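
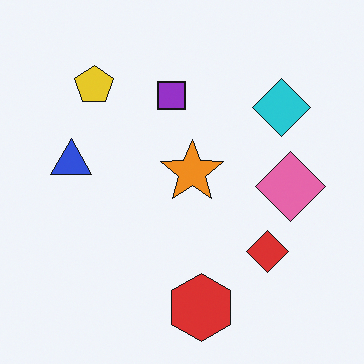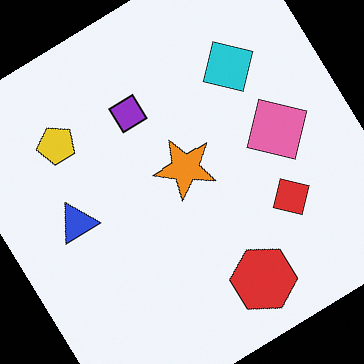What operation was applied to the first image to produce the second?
The image was rotated counter-clockwise by a large amount — several tens of degrees.

Every shape is tilted by the same angle and the image corners show triangular fill wedges — a whole-image rotation by a non-right angle.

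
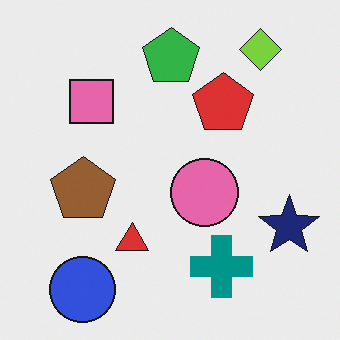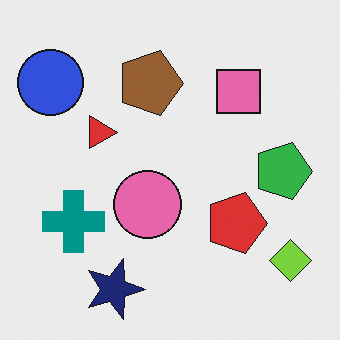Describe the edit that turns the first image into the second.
The image was rotated 90° clockwise.

The lime diamond sits in the top-right of the first image and the bottom-right of the second — consistent with a whole-image 90° clockwise rotation.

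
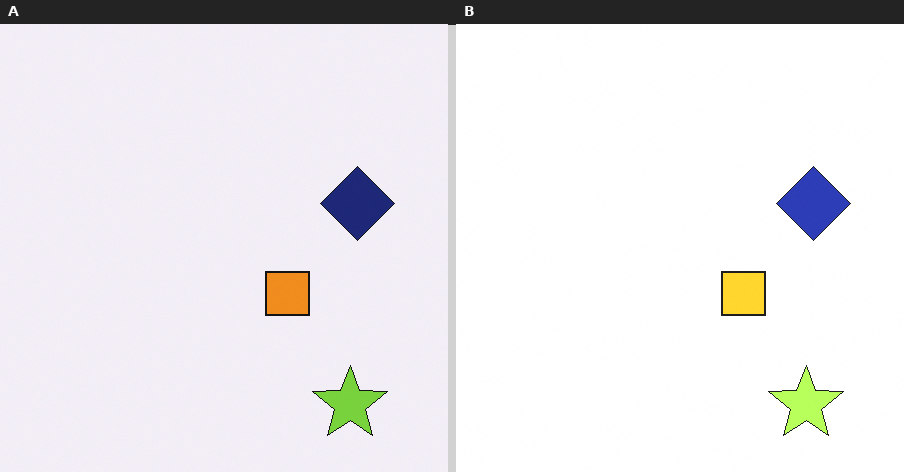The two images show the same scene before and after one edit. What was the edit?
Noticeably brightened.

Every pixel — background and shapes alike — is uniformly brightened.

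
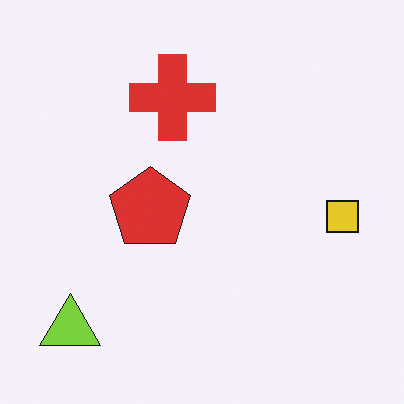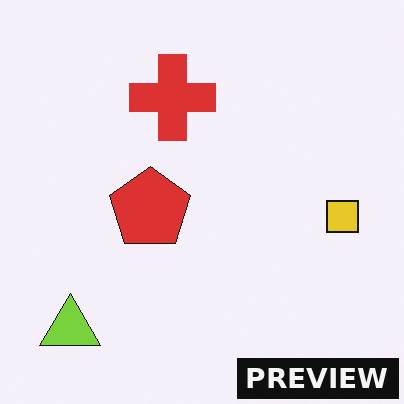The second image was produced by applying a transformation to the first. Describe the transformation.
The transformation is: watermarked with the text "PREVIEW" in the lower-right corner.

A dark label reading "PREVIEW" appears in the lower-right corner.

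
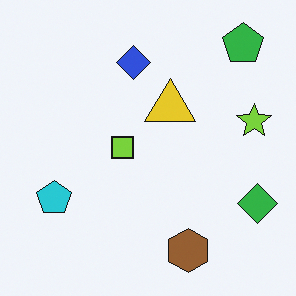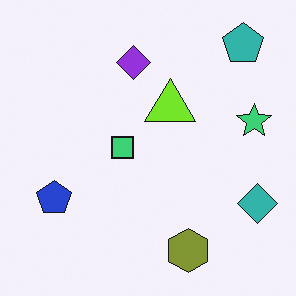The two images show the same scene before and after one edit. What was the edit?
This is the original image hue-shifted slightly.

Every shape's color has rotated by the same amount around the hue wheel — a uniform hue shift.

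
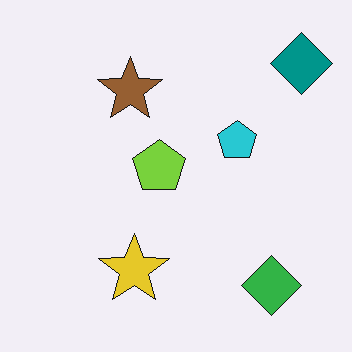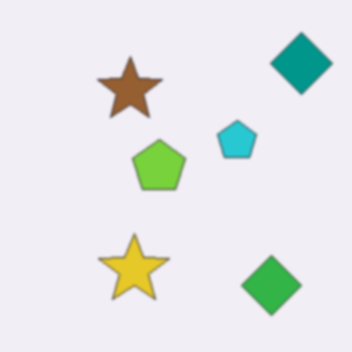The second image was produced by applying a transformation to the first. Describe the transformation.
The image was given a subtle gaussian blur.

Shape edges and outlines are uniformly softened across the whole image.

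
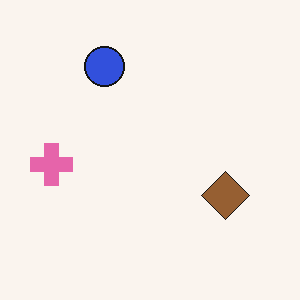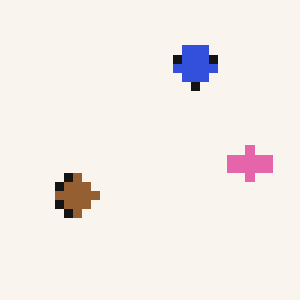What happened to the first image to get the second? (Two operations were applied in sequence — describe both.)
Coarsely pixelated, then flipped horizontally (left ↔ right).

Shapes are reduced to large square blocks; fine edges and outlines are lost — a downscale-then-upscale (mosaic) effect. The pink cross is in the left of the first image and the right of the second — shapes on opposite sides of the vertical midline have swapped in a mirror flip.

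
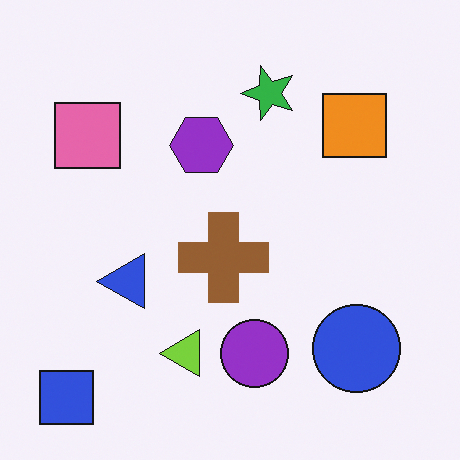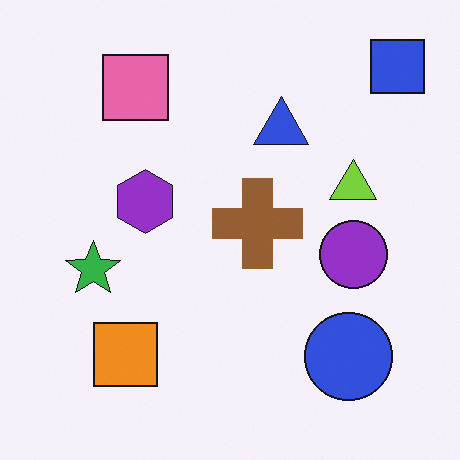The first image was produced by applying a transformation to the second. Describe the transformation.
It was transposed (reflected across the top-left ↔ bottom-right diagonal).

Shapes have swapped their row and column positions — what was in the top-right is now in the bottom-left — a diagonal reflection.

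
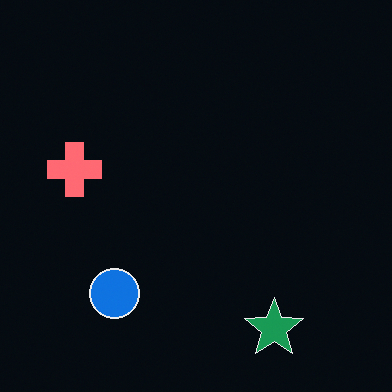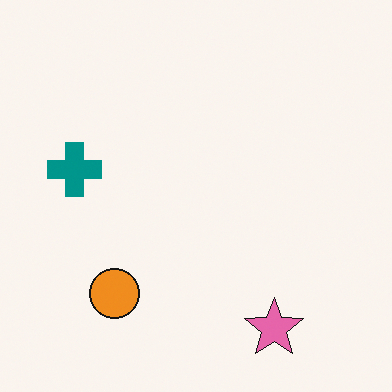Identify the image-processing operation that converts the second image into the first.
The first image is the second color-inverted (negative).

The light background has become dark and every shape's color is its complement — a photographic negative.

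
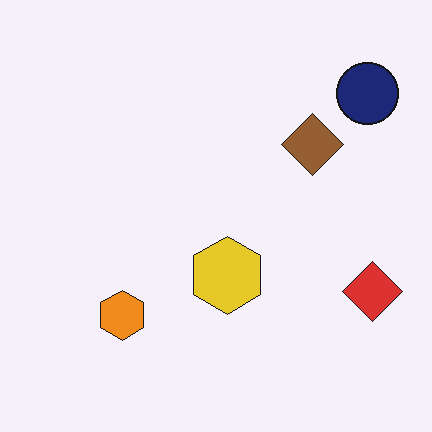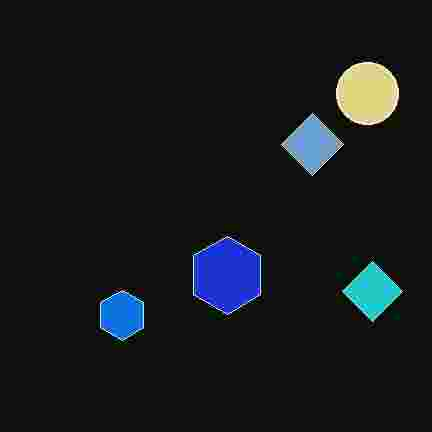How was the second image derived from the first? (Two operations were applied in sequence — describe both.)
The transformation is: color-inverted (negative), then heavily JPEG-compressed with obvious blocking artifacts.

The light background has become dark and every shape's color is its complement — a photographic negative. Blocky 8×8 compression artifacts appear around shape edges and the flat background shows ringing — characteristic JPEG degradation.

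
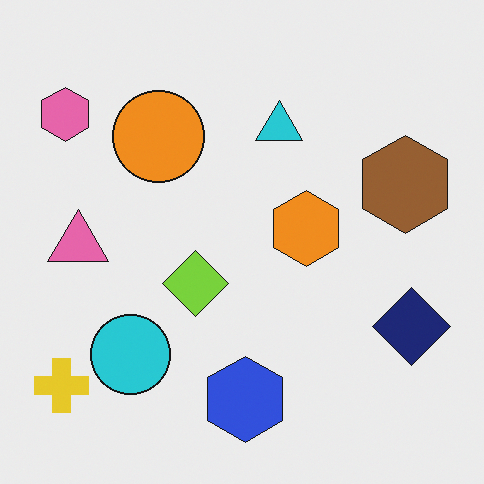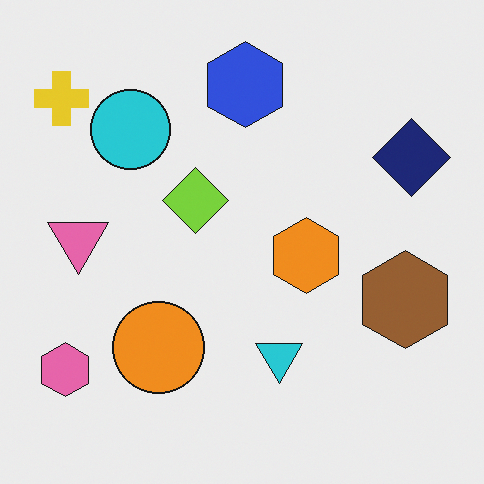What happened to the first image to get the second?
Flipped vertically (top ↔ bottom).

The blue hexagon is in the bottom of the first image and the top of the second — shapes on opposite sides of the horizontal midline have swapped in a mirror flip.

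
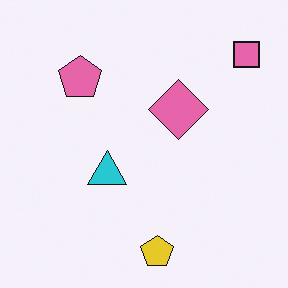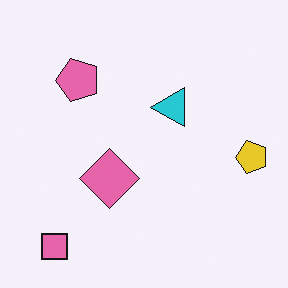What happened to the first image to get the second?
The second image is the first transposed (reflected across the top-left ↔ bottom-right diagonal).

Shapes have swapped their row and column positions — what was in the top-right is now in the bottom-left — a diagonal reflection.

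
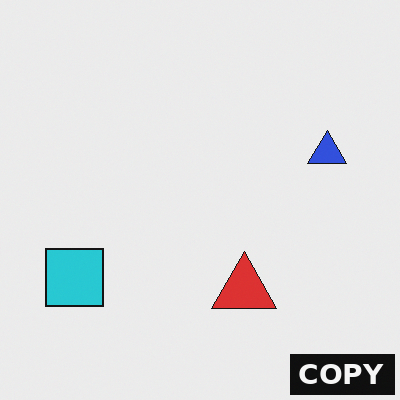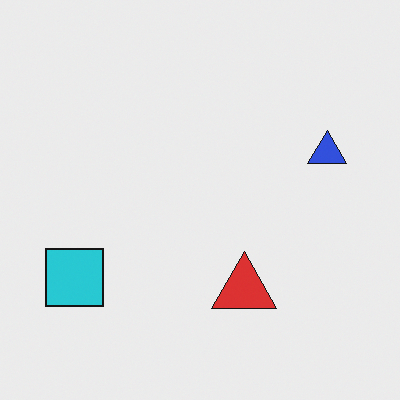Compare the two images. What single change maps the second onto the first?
The transformation is: watermarked with the text "COPY" in the lower-right corner.

A dark label reading "COPY" appears in the lower-right corner.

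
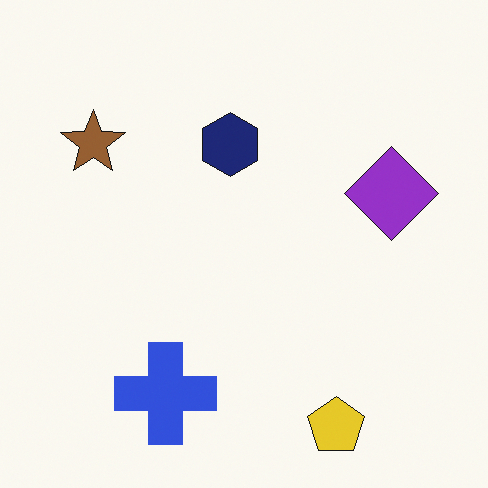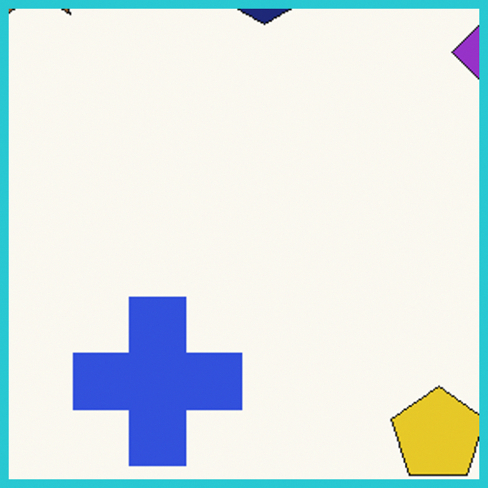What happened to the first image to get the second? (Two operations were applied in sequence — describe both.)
It was cropped to a noticeably smaller region and rescaled, then framed with a cyan border.

The visible shapes are larger and the field of view is narrower; shapes near the original edges may be partly or wholly outside the frame — a crop-and-rescale. A solid cyan frame runs around the edge of the second image, with the content slightly shrunk inside it.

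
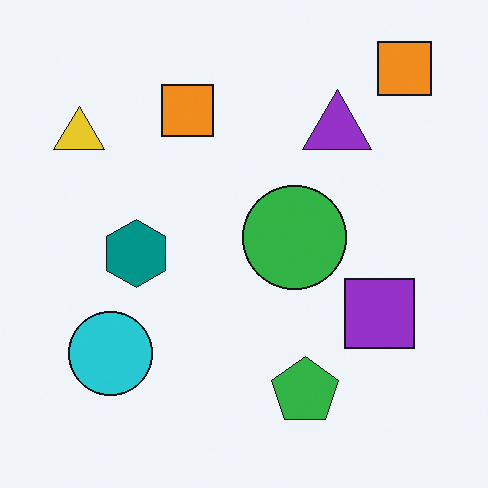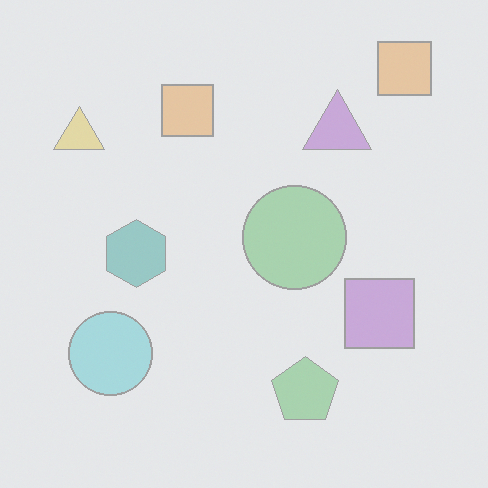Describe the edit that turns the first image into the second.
The transformation is: washed out (contrast reduced).

Tones are pushed toward mid-grey across the whole image — a global contrast change.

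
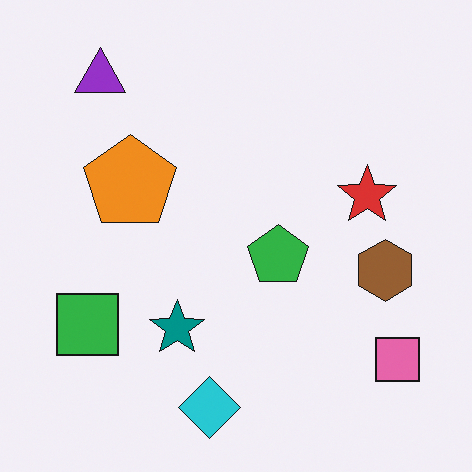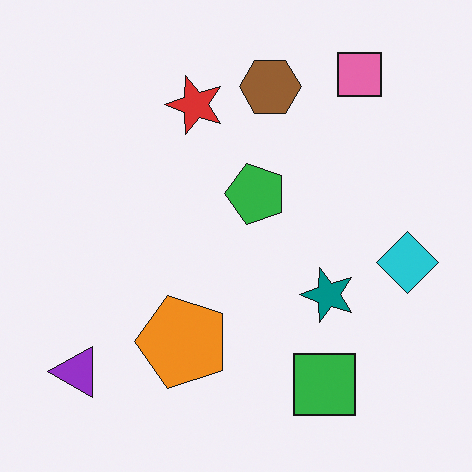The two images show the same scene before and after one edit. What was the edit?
The transformation is: rotated 90° counter-clockwise.

The purple triangle sits in the top-left of the first image and the bottom-left of the second — consistent with a whole-image 90° counter-clockwise rotation.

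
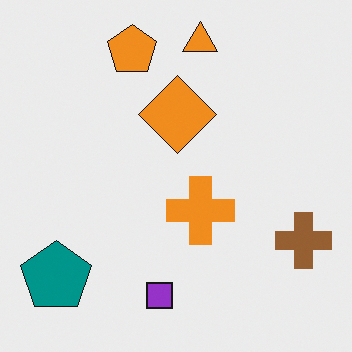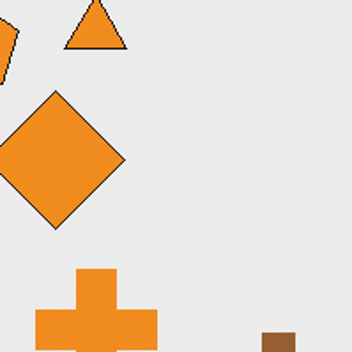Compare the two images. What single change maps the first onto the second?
The transformation is: cropped to a noticeably smaller region and rescaled.

The visible shapes are larger and the field of view is narrower; shapes near the original edges may be partly or wholly outside the frame — a crop-and-rescale.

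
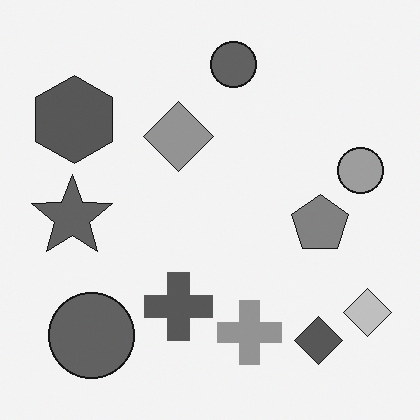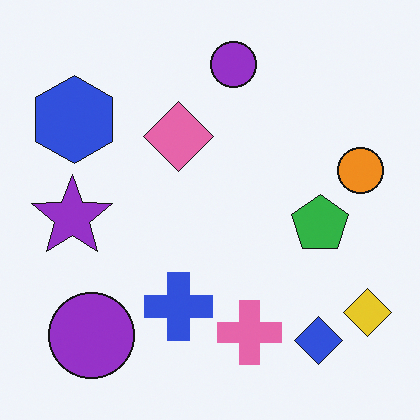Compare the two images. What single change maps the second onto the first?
The image was converted to grayscale.

All color is removed — every shape is now a shade of grey.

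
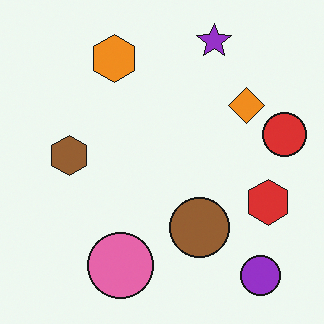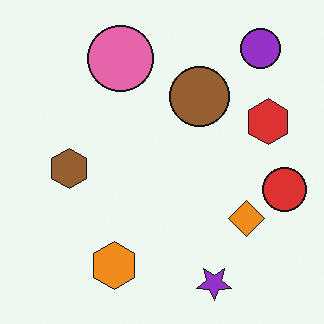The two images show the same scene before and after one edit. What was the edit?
This is the original image flipped vertically (top ↔ bottom).

The purple star is in the top of the first image and the bottom of the second — shapes on opposite sides of the horizontal midline have swapped in a mirror flip.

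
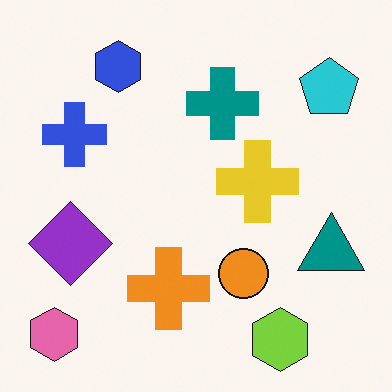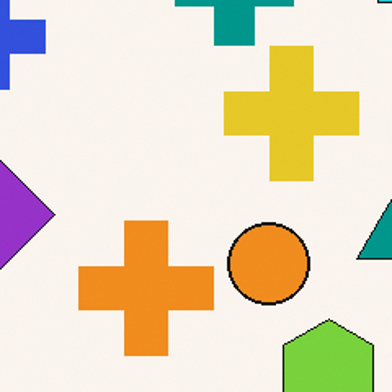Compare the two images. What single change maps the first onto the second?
It was cropped to a noticeably smaller region and rescaled.

The visible shapes are larger and the field of view is narrower; shapes near the original edges may be partly or wholly outside the frame — a crop-and-rescale.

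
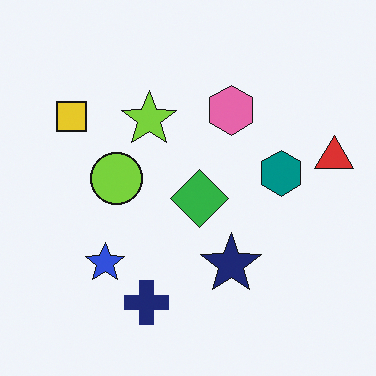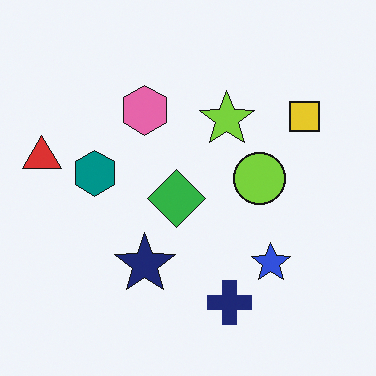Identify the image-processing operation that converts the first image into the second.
Flipped horizontally (left ↔ right).

The red triangle is in the right of the first image and the left of the second — shapes on opposite sides of the vertical midline have swapped in a mirror flip.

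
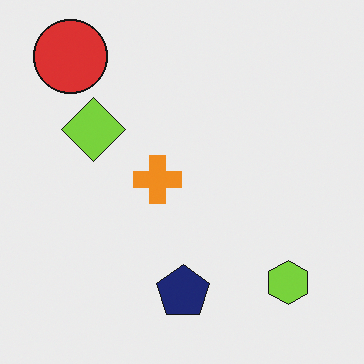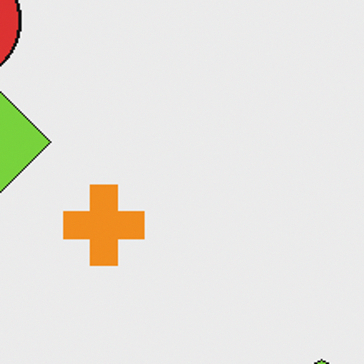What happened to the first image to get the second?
The transformation is: cropped tightly and scaled back up.

The visible shapes are larger and the field of view is narrower; shapes near the original edges may be partly or wholly outside the frame — a crop-and-rescale.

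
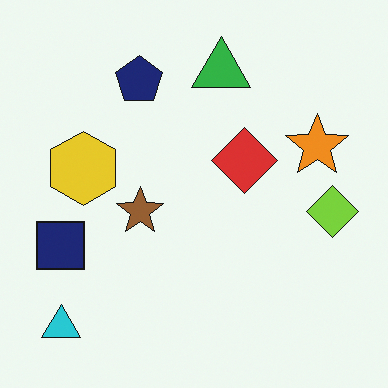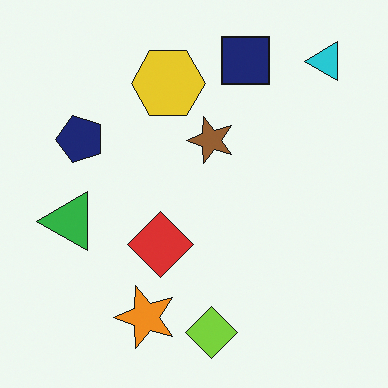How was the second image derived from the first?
It was transposed (reflected across the top-left ↔ bottom-right diagonal).

Shapes have swapped their row and column positions — what was in the top-right is now in the bottom-left — a diagonal reflection.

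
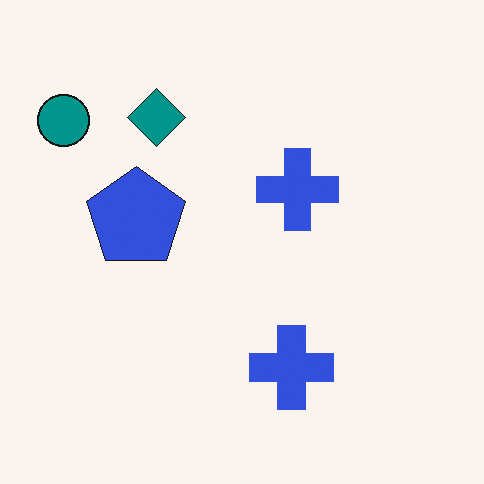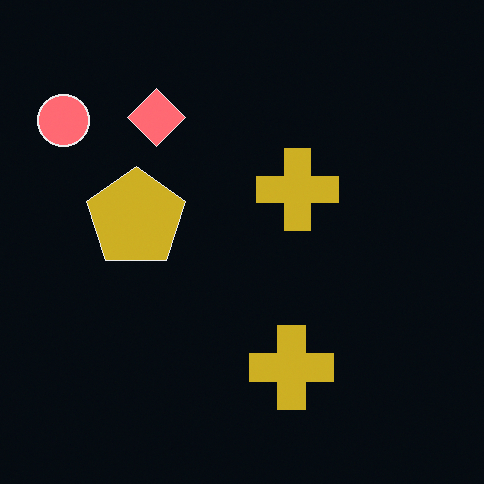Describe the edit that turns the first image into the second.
The transformation is: color-inverted (negative).

The light background has become dark and every shape's color is its complement — a photographic negative.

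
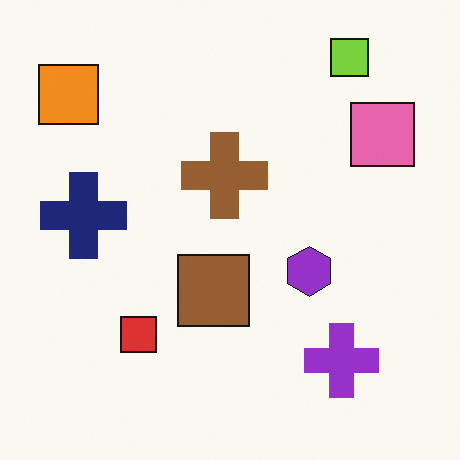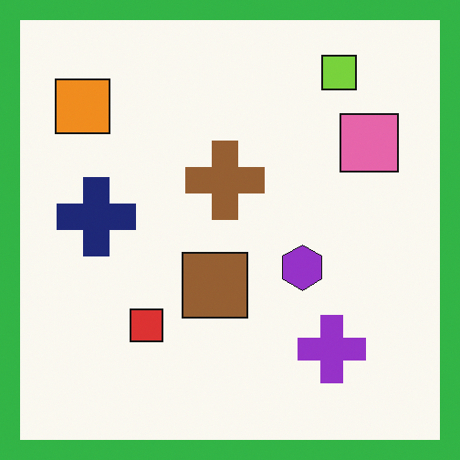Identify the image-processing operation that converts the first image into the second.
It was framed with a green border.

A solid green frame runs around the edge of the second image, with the content slightly shrunk inside it.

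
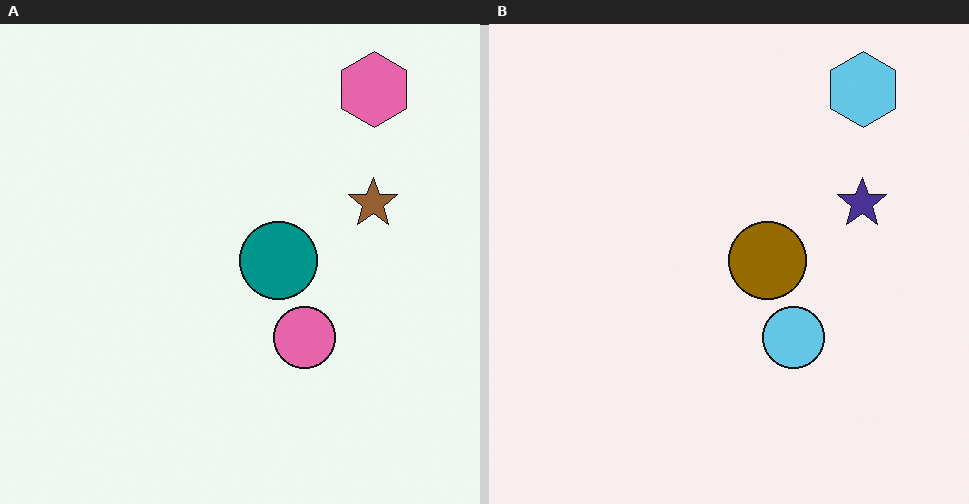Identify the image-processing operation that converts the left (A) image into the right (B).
The transformation is: hue-shifted through roughly half the color wheel.

Every shape's color has rotated by the same amount around the hue wheel — a uniform hue shift.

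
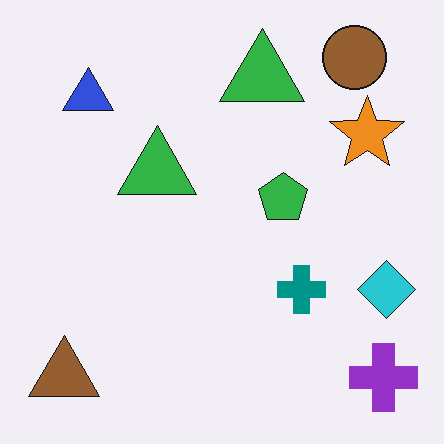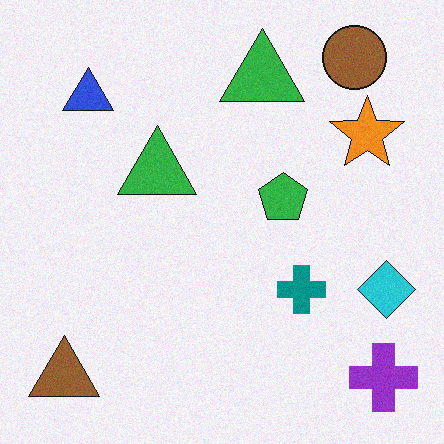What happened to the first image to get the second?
The image was degraded with subtle gaussian noise.

Random speckle covers the whole image, including the flat background.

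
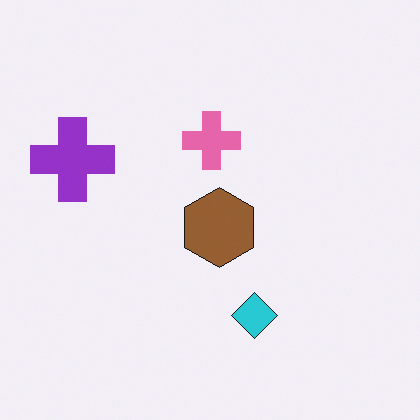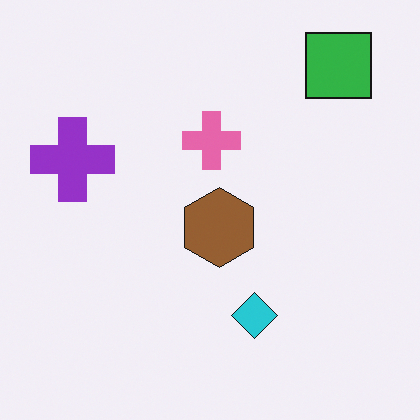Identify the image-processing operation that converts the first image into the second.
The second image is the first overlaid with an additional green square.

A green square appears in the second image that is absent from the first.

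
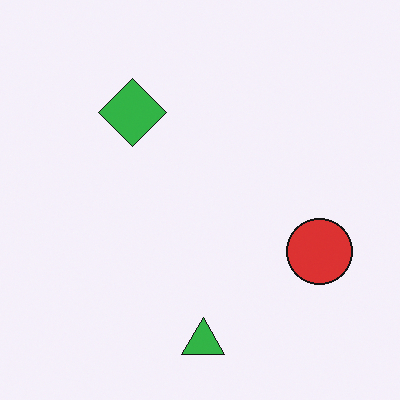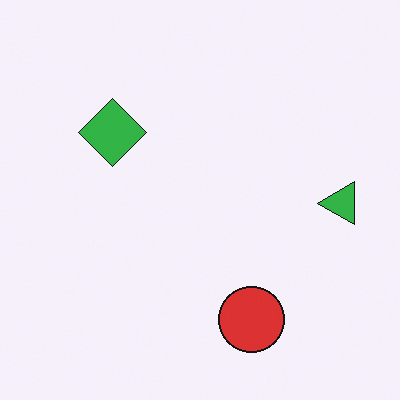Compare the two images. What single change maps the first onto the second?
Transposed (reflected across the top-left ↔ bottom-right diagonal).

Shapes have swapped their row and column positions — what was in the top-right is now in the bottom-left — a diagonal reflection.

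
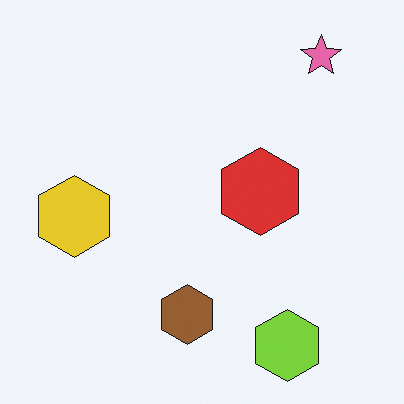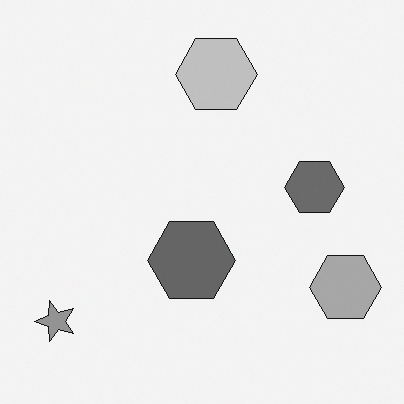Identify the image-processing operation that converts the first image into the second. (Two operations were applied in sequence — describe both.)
The second image is the first converted to grayscale, then transposed (reflected across the top-left ↔ bottom-right diagonal).

All color is removed — every shape is now a shade of grey. Shapes have swapped their row and column positions — what was in the top-right is now in the bottom-left — a diagonal reflection.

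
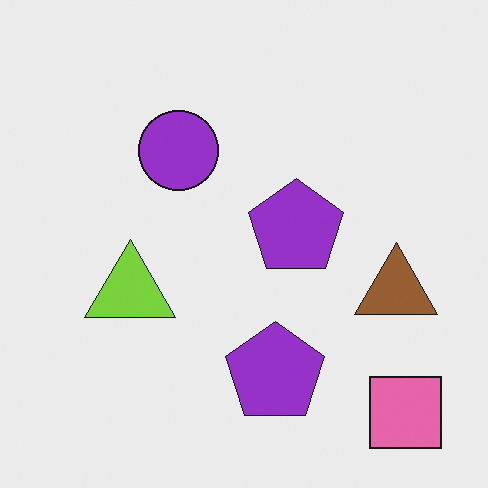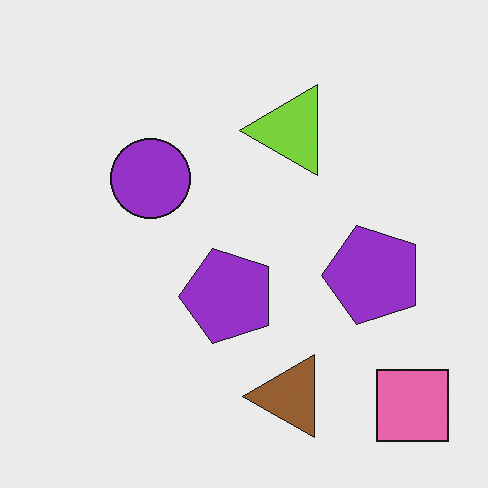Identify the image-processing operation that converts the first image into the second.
The image was transposed (reflected across the top-left ↔ bottom-right diagonal).

Shapes have swapped their row and column positions — what was in the top-right is now in the bottom-left — a diagonal reflection.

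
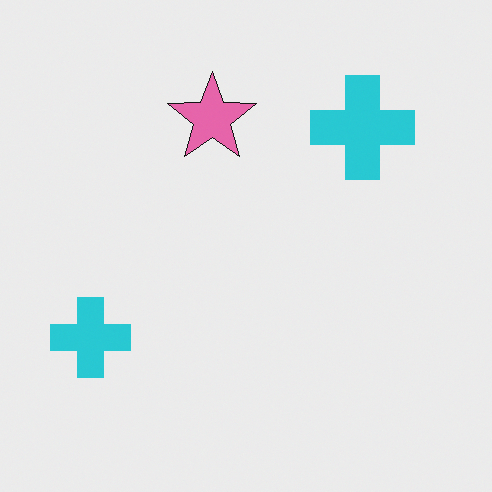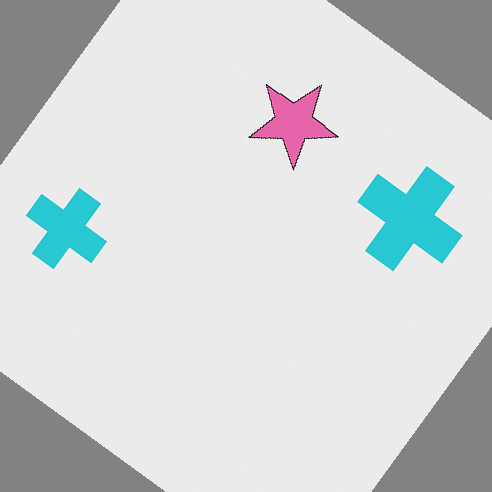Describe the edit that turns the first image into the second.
This is the original image rotated clockwise by a large amount — several tens of degrees.

Every shape is tilted by the same angle and the image corners show triangular fill wedges — a whole-image rotation by a non-right angle.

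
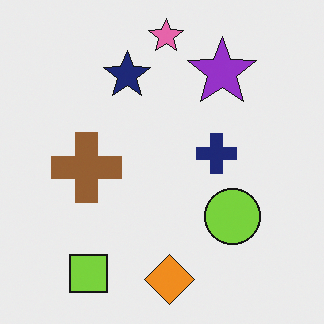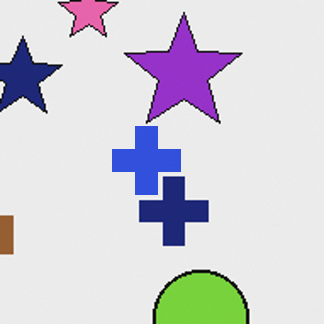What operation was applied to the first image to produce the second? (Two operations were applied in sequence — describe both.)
It was cropped to a noticeably smaller region and rescaled, then overlaid with an additional blue cross.

The visible shapes are larger and the field of view is narrower; shapes near the original edges may be partly or wholly outside the frame — a crop-and-rescale. A blue cross appears in the second image that is absent from the first.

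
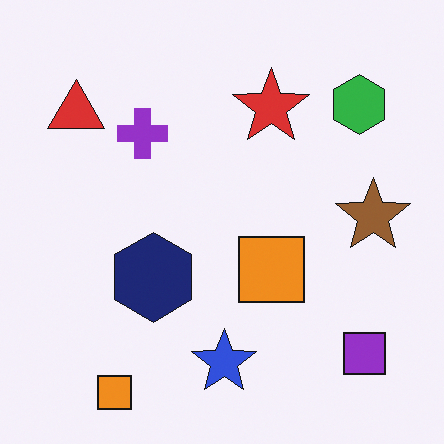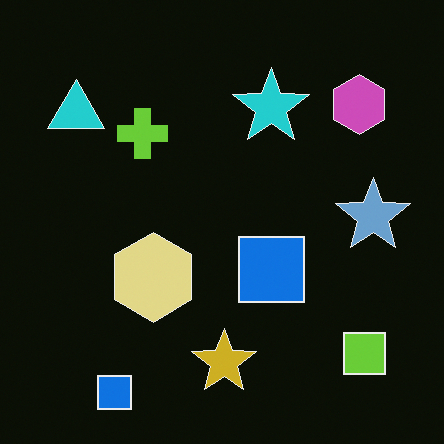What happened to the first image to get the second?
This is the original image color-inverted (negative).

The light background has become dark and every shape's color is its complement — a photographic negative.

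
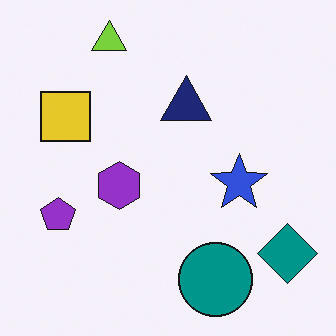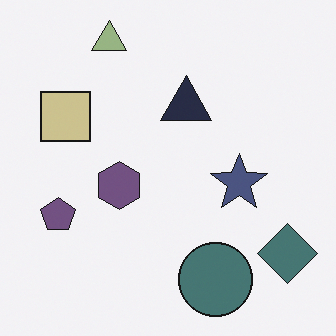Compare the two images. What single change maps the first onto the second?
The transformation is: heavily desaturated.

All colors are more muted and greyish — a global saturation change.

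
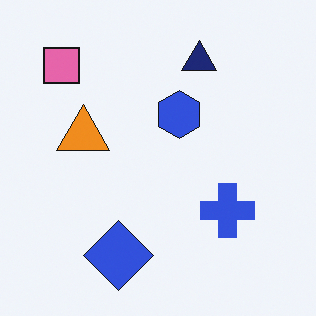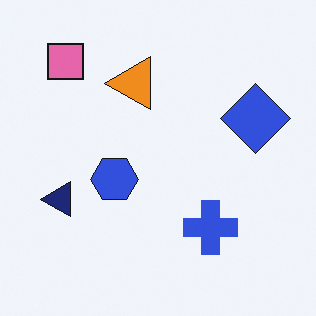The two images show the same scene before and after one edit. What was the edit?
The transformation is: transposed (reflected across the top-left ↔ bottom-right diagonal).

Shapes have swapped their row and column positions — what was in the top-right is now in the bottom-left — a diagonal reflection.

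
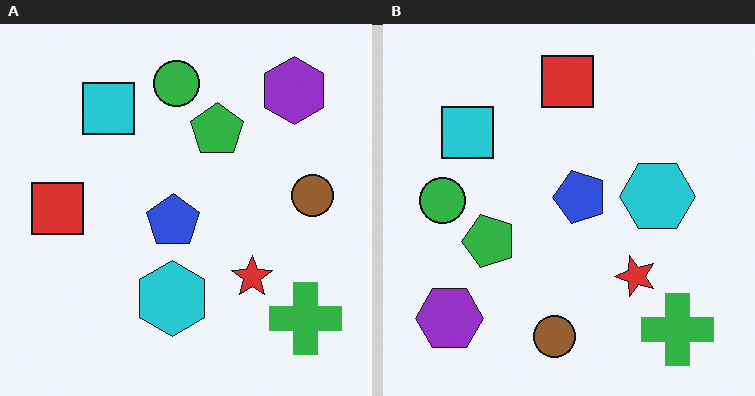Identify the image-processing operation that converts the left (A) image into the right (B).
The transformation is: transposed (reflected across the top-left ↔ bottom-right diagonal).

Shapes have swapped their row and column positions — what was in the top-right is now in the bottom-left — a diagonal reflection.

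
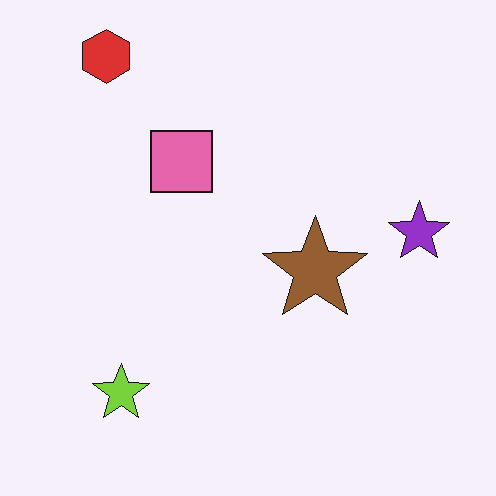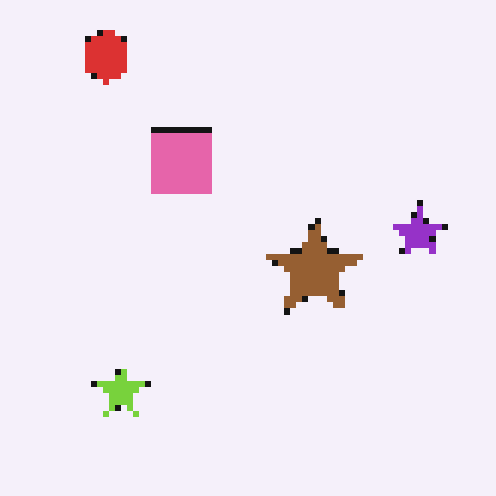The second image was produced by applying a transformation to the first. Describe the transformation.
The image was moderately pixelated.

Shapes are reduced to large square blocks; fine edges and outlines are lost — a downscale-then-upscale (mosaic) effect.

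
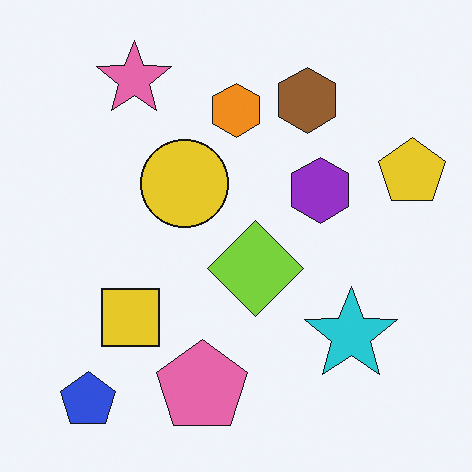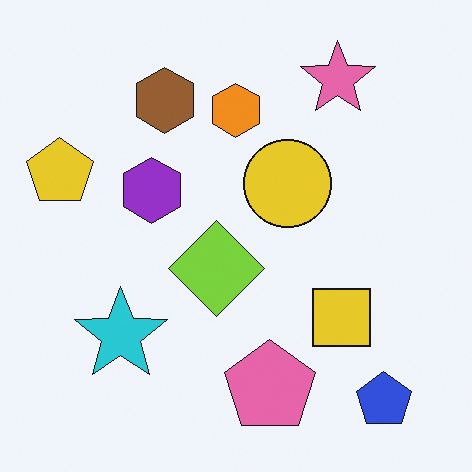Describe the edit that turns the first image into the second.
It was flipped horizontally (left ↔ right).

The yellow pentagon is in the right of the first image and the left of the second — shapes on opposite sides of the vertical midline have swapped in a mirror flip.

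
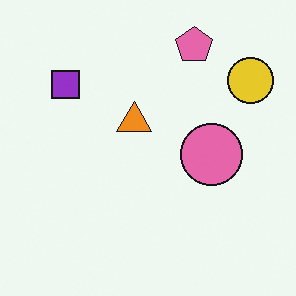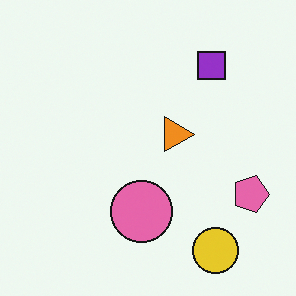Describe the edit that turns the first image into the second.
The image was rotated 90° clockwise.

The yellow circle sits in the top-right of the first image and the bottom-right of the second — consistent with a whole-image 90° clockwise rotation.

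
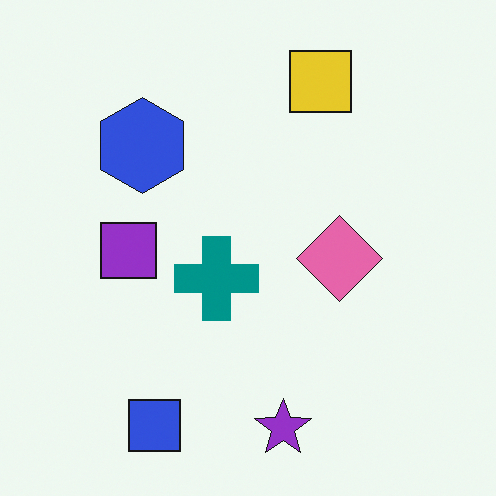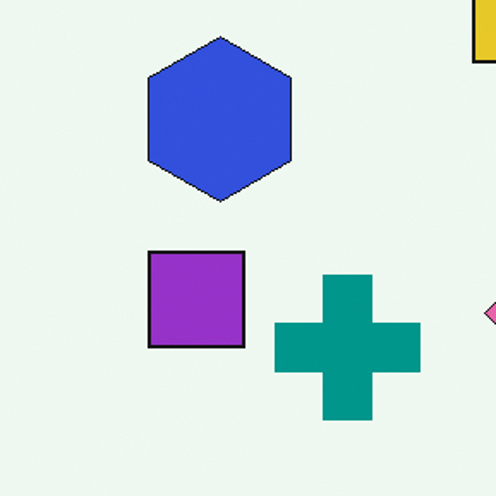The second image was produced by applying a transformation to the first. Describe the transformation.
The transformation is: cropped to a noticeably smaller region and rescaled.

The visible shapes are larger and the field of view is narrower; shapes near the original edges may be partly or wholly outside the frame — a crop-and-rescale.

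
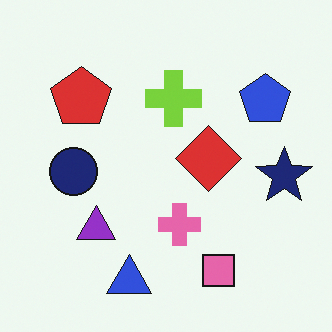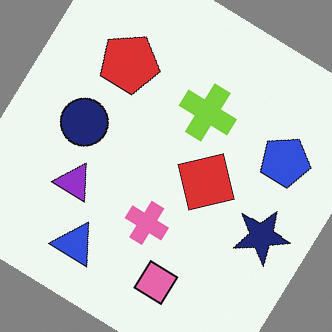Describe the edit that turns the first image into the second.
Rotated clockwise by a large amount — several tens of degrees.

Every shape is tilted by the same angle and the image corners show triangular fill wedges — a whole-image rotation by a non-right angle.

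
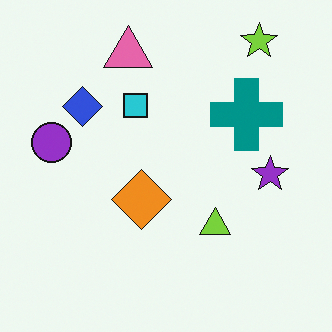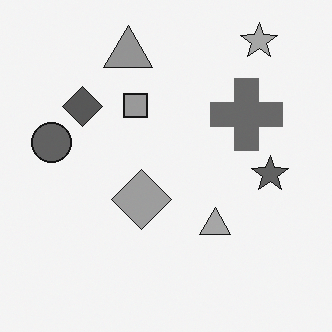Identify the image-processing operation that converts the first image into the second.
It was converted to grayscale.

All color is removed — every shape is now a shade of grey.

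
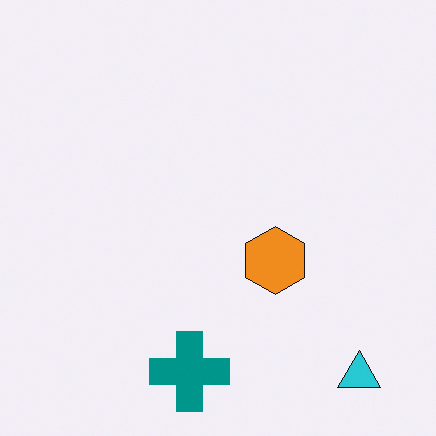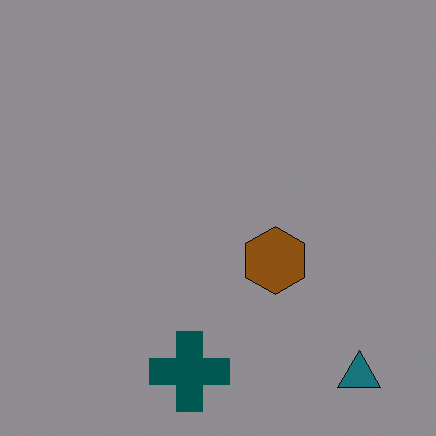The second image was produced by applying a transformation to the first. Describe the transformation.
This is the original image substantially darkened.

Every pixel — background and shapes alike — is uniformly darkened.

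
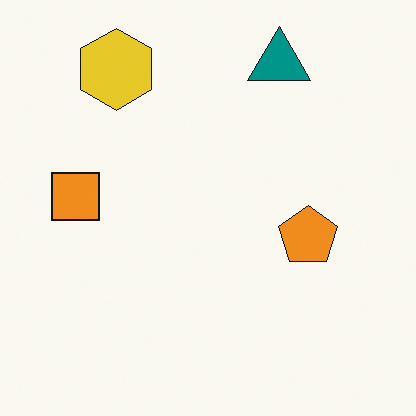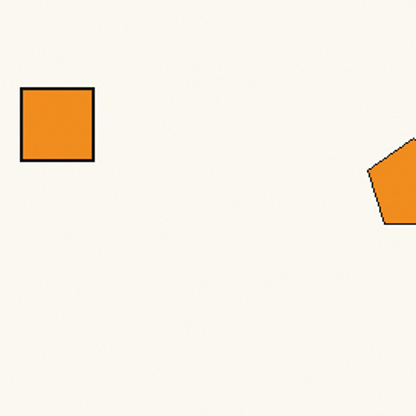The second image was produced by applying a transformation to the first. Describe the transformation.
This is the original image cropped to a modestly smaller region and rescaled.

The visible shapes are larger and the field of view is narrower; shapes near the original edges may be partly or wholly outside the frame — a crop-and-rescale.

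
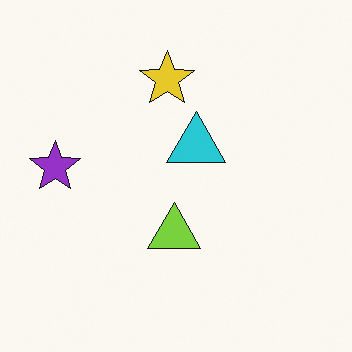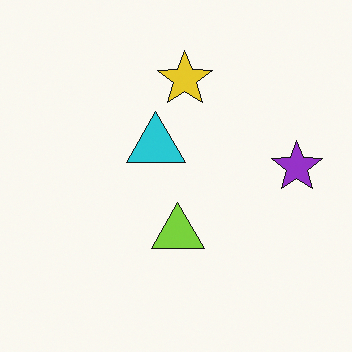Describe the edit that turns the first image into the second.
It was flipped horizontally (left ↔ right).

The purple star is in the left of the first image and the right of the second — shapes on opposite sides of the vertical midline have swapped in a mirror flip.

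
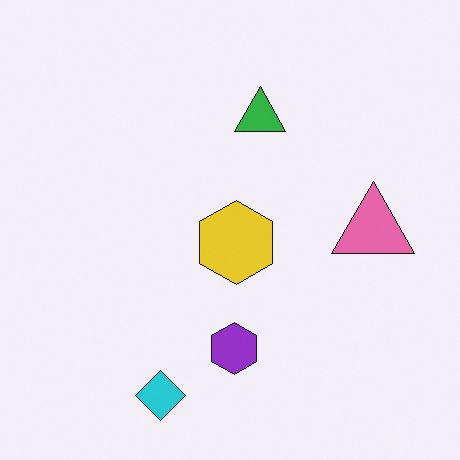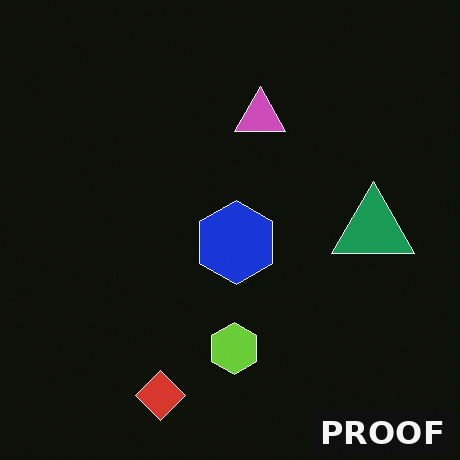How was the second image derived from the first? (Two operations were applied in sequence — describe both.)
It was color-inverted (negative), then watermarked with the text "PROOF" in the lower-right corner.

The light background has become dark and every shape's color is its complement — a photographic negative. A dark label reading "PROOF" appears in the lower-right corner.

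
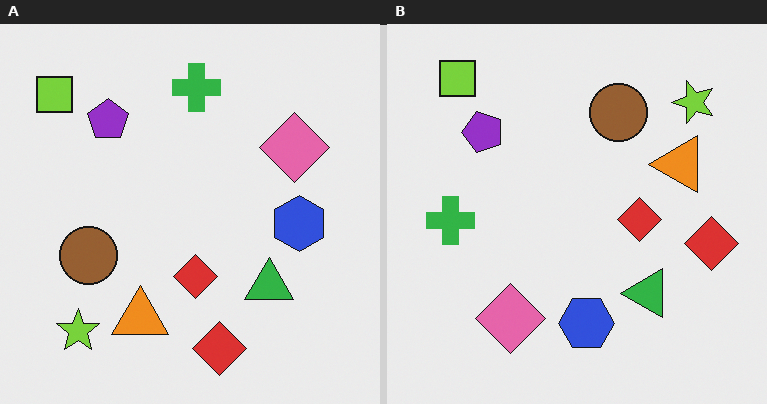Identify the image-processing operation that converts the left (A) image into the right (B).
The transformation is: transposed (reflected across the top-left ↔ bottom-right diagonal).

Shapes have swapped their row and column positions — what was in the top-right is now in the bottom-left — a diagonal reflection.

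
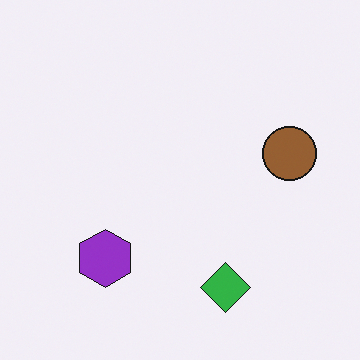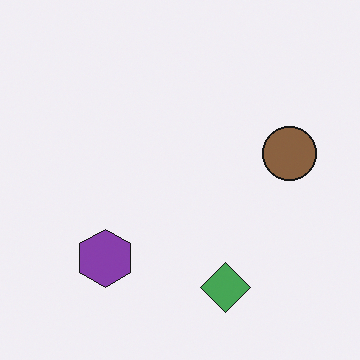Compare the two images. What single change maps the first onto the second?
The second image is the first slightly desaturated.

All colors are more muted and greyish — a global saturation change.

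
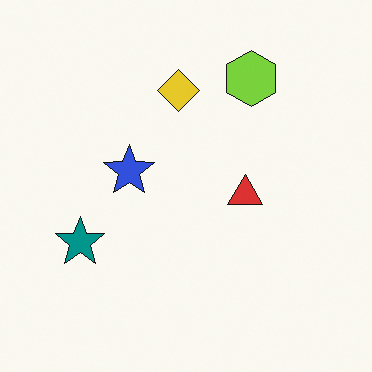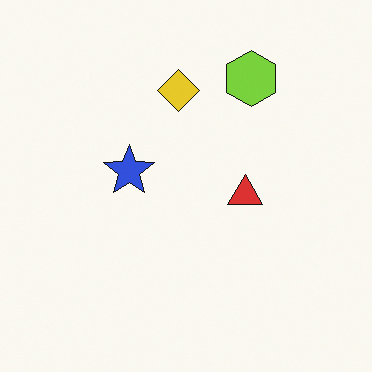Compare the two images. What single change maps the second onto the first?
It was overlaid with an additional teal star.

A teal star appears in the first image that is absent from the second.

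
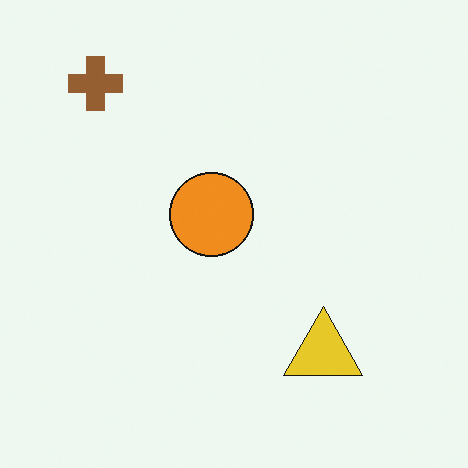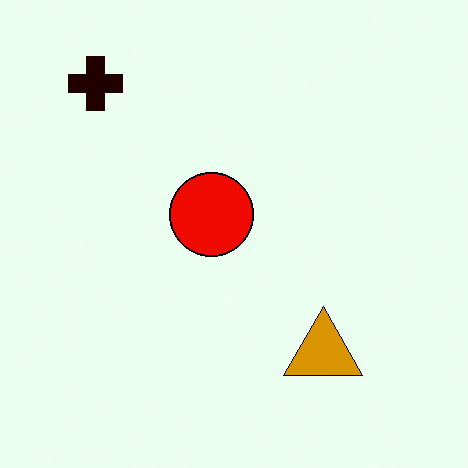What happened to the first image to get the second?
The second image is the first given much higher contrast.

Tones are pushed away from mid-grey across the whole image — a global contrast change.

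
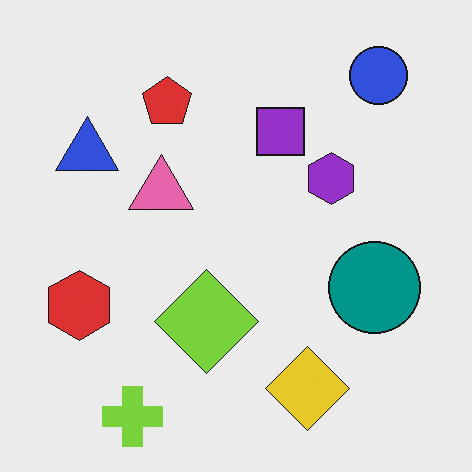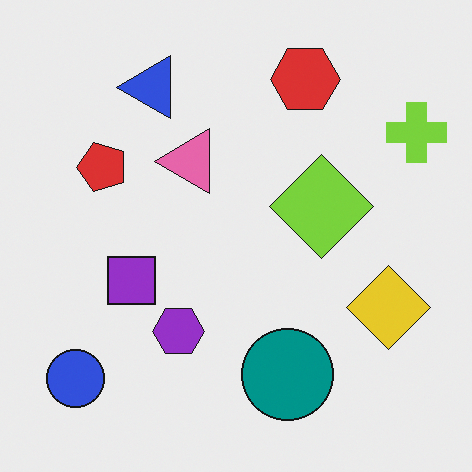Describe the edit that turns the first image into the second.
The image was transposed (reflected across the top-left ↔ bottom-right diagonal).

Shapes have swapped their row and column positions — what was in the top-right is now in the bottom-left — a diagonal reflection.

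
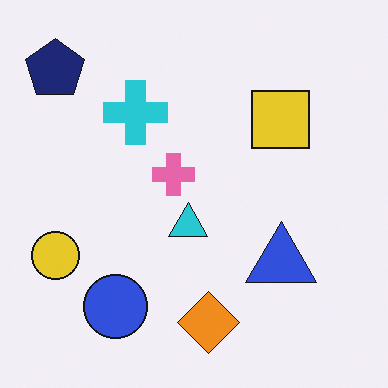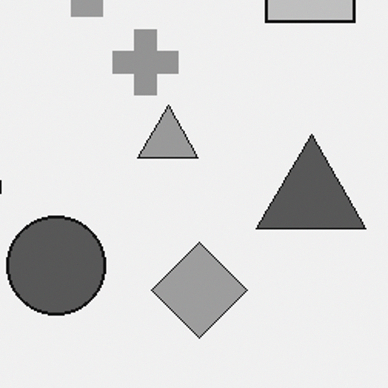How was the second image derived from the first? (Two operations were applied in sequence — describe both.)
The second image is the first converted to grayscale, then cropped slightly and scaled back up.

All color is removed — every shape is now a shade of grey. The visible shapes are larger and the field of view is narrower; shapes near the original edges may be partly or wholly outside the frame — a crop-and-rescale.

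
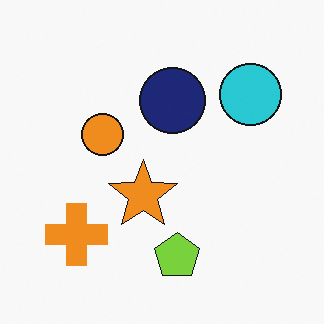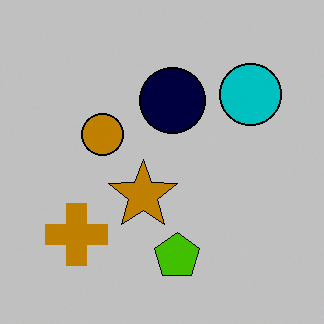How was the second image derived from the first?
Heavily posterized to just a handful of flat colors.

Each flat color has snapped to a coarser quantized level — most visibly, the near-white background has dropped to a flat grey.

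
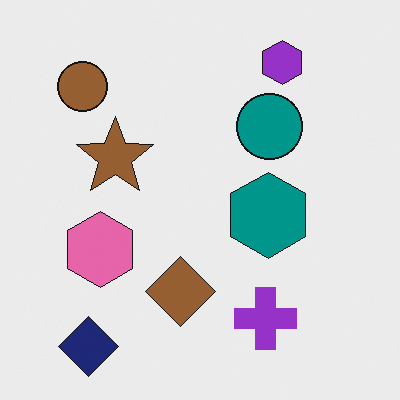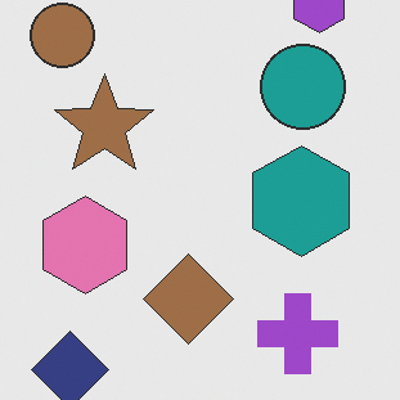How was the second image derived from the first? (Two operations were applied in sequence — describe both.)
Given slightly reduced contrast, then cropped to a modestly smaller region and rescaled.

Tones are pushed toward mid-grey across the whole image — a global contrast change. The visible shapes are larger and the field of view is narrower; shapes near the original edges may be partly or wholly outside the frame — a crop-and-rescale.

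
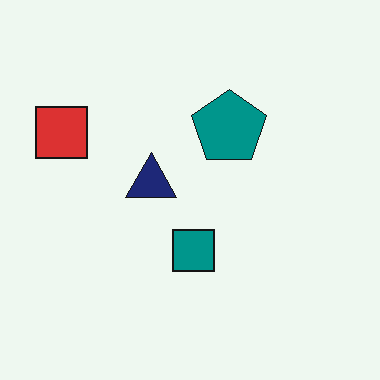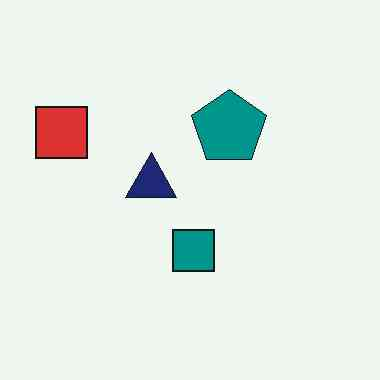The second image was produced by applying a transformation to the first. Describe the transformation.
The image was JPEG-compressed with visible artifacts.

Blocky 8×8 compression artifacts appear around shape edges and the flat background shows ringing — characteristic JPEG degradation.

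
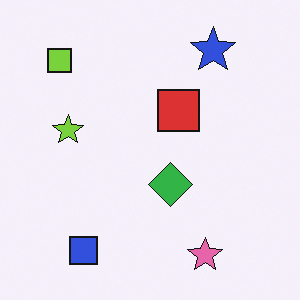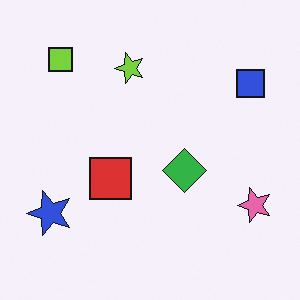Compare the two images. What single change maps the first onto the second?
The transformation is: transposed (reflected across the top-left ↔ bottom-right diagonal).

Shapes have swapped their row and column positions — what was in the top-right is now in the bottom-left — a diagonal reflection.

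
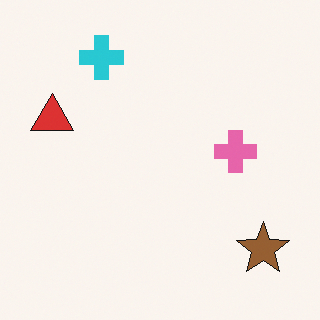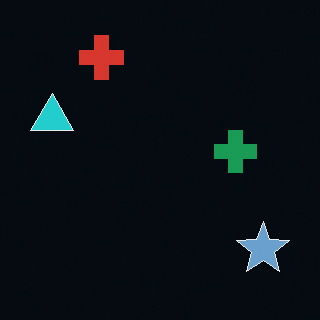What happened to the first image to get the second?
The second image is the first color-inverted (negative).

The light background has become dark and every shape's color is its complement — a photographic negative.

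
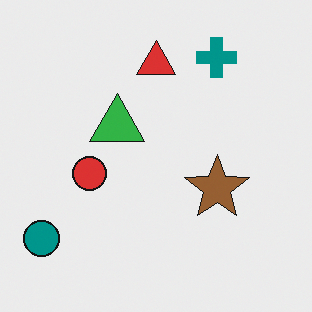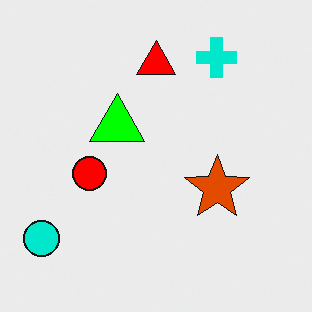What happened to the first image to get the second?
The image was made much more vivid (saturation change).

All colors are more vivid — a global saturation change.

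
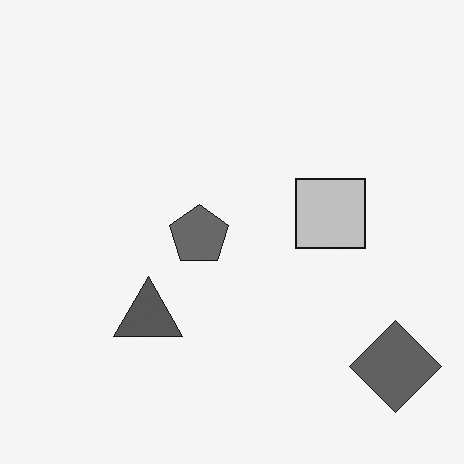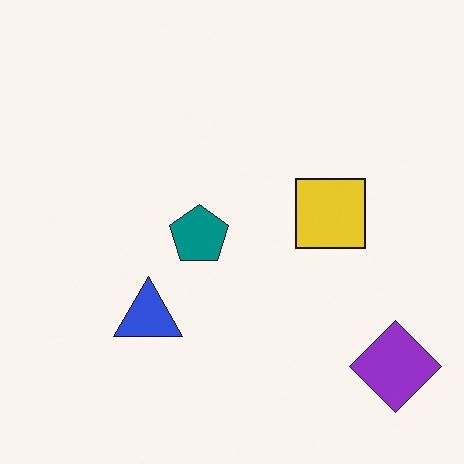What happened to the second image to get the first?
It was converted to grayscale.

All color is removed — every shape is now a shade of grey.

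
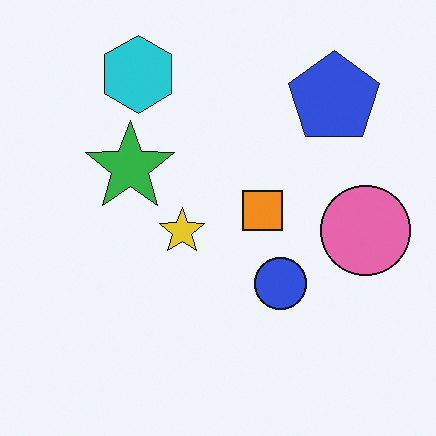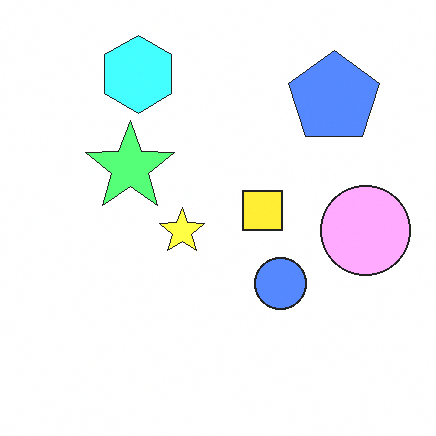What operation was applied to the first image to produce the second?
The transformation is: brightened a lot.

Every pixel — background and shapes alike — is uniformly brightened.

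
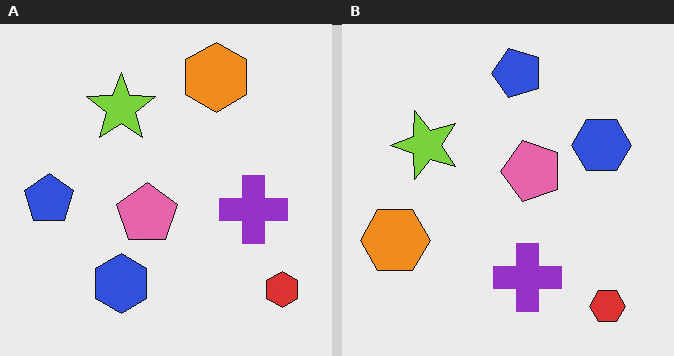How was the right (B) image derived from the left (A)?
The transformation is: transposed (reflected across the top-left ↔ bottom-right diagonal).

Shapes have swapped their row and column positions — what was in the top-right is now in the bottom-left — a diagonal reflection.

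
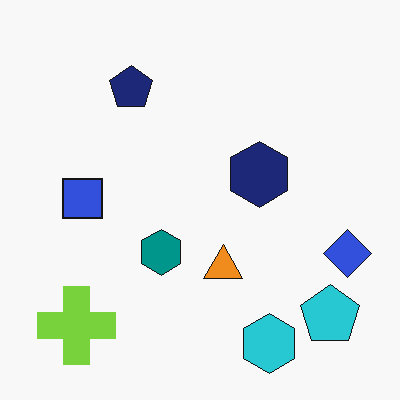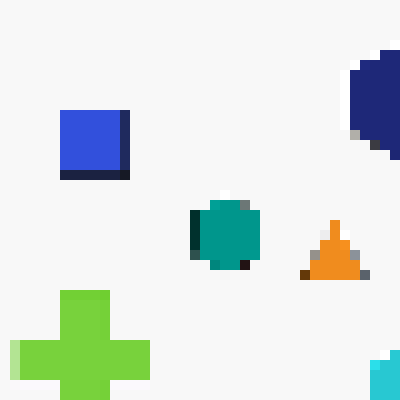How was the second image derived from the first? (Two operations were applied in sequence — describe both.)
Cropped to a noticeably smaller region and rescaled, then heavily pixelated into large blocks.

The visible shapes are larger and the field of view is narrower; shapes near the original edges may be partly or wholly outside the frame — a crop-and-rescale. Shapes are reduced to large square blocks; fine edges and outlines are lost — a downscale-then-upscale (mosaic) effect.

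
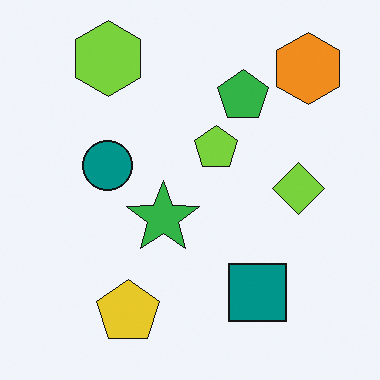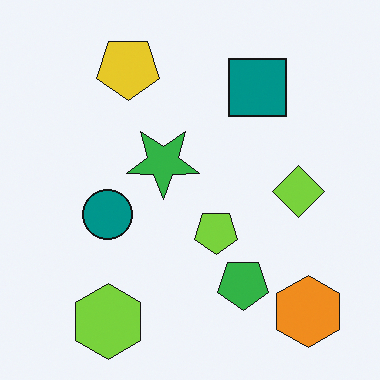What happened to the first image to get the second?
The second image is the first flipped vertically (top ↔ bottom).

The lime hexagon is in the top-left of the first image and the bottom-left of the second — shapes on opposite sides of the horizontal midline have swapped in a mirror flip.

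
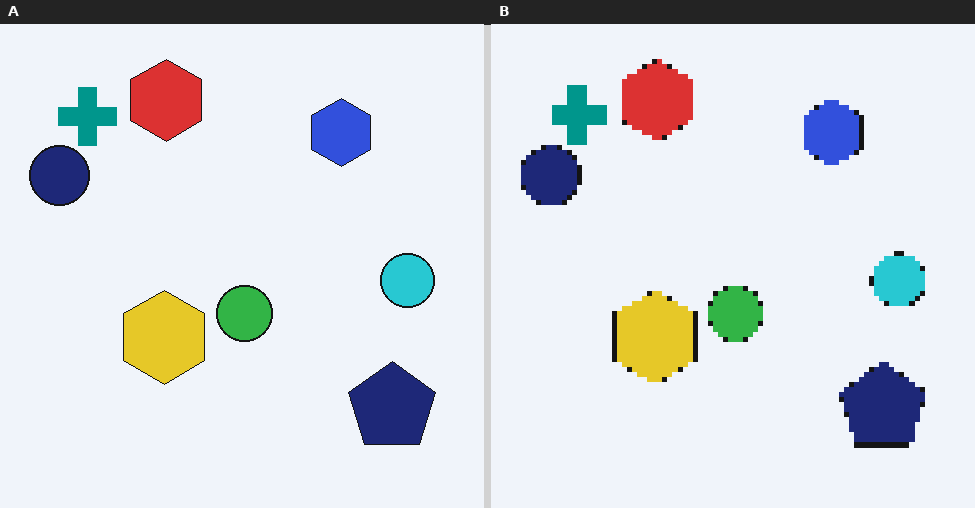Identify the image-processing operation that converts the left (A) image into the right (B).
The right (B) image is the left (A) lightly pixelated (a mild mosaic effect).

Shapes are reduced to large square blocks; fine edges and outlines are lost — a downscale-then-upscale (mosaic) effect.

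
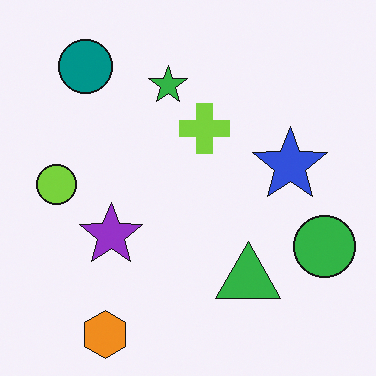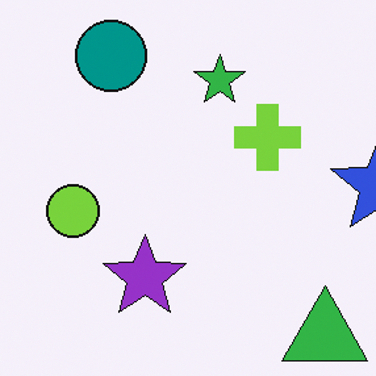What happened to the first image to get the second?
The image was cropped slightly and scaled back up.

The visible shapes are larger and the field of view is narrower; shapes near the original edges may be partly or wholly outside the frame — a crop-and-rescale.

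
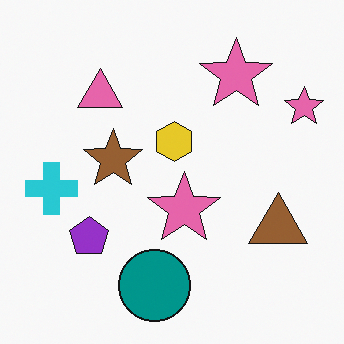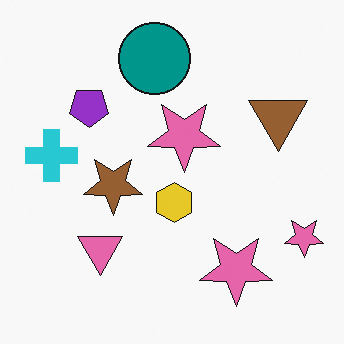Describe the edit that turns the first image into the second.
The transformation is: flipped vertically (top ↔ bottom).

The teal circle is in the bottom of the first image and the top of the second — shapes on opposite sides of the horizontal midline have swapped in a mirror flip.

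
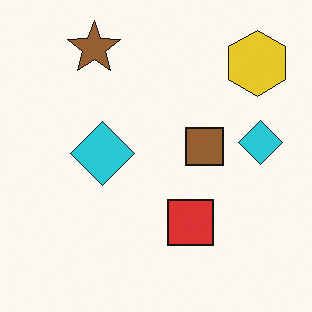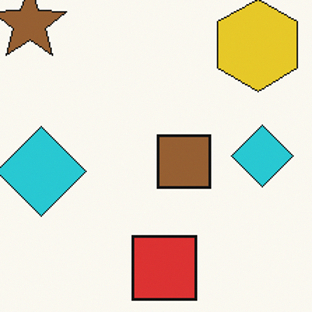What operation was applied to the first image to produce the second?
The second image is the first cropped to a modestly smaller region and rescaled.

The visible shapes are larger and the field of view is narrower; shapes near the original edges may be partly or wholly outside the frame — a crop-and-rescale.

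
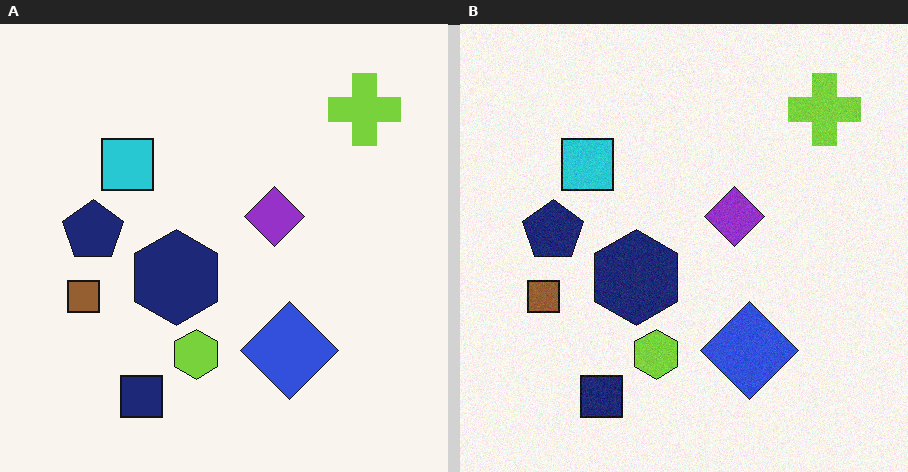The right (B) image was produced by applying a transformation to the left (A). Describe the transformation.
The image was degraded with a light layer of grain.

Random speckle covers the whole image, including the flat background.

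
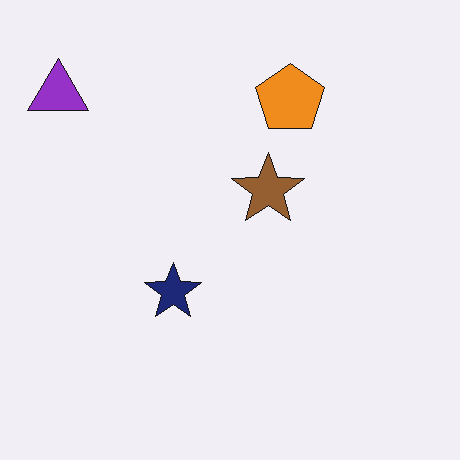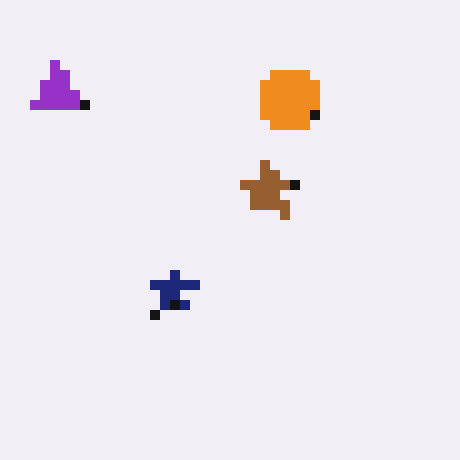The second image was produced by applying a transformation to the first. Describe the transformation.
Coarsely pixelated.

Shapes are reduced to large square blocks; fine edges and outlines are lost — a downscale-then-upscale (mosaic) effect.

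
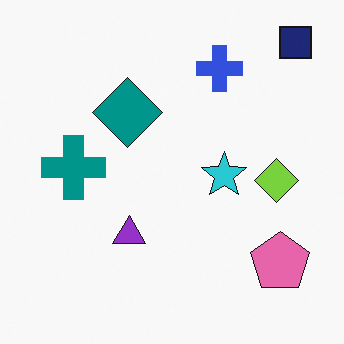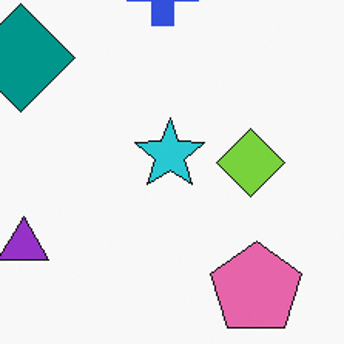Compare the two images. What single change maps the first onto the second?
Cropped slightly and scaled back up.

The visible shapes are larger and the field of view is narrower; shapes near the original edges may be partly or wholly outside the frame — a crop-and-rescale.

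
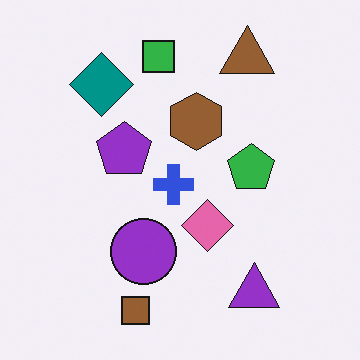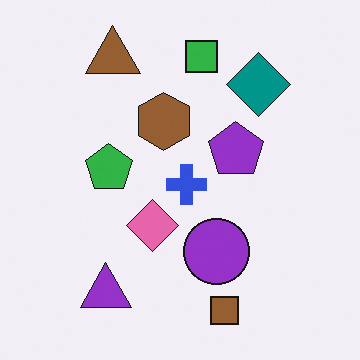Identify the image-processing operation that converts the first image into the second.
It was flipped horizontally (left ↔ right).

The teal diamond is in the top-left of the first image and the top-right of the second — shapes on opposite sides of the vertical midline have swapped in a mirror flip.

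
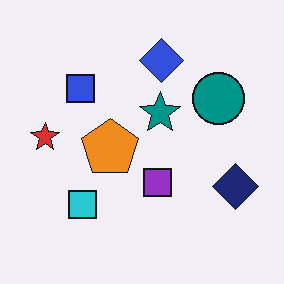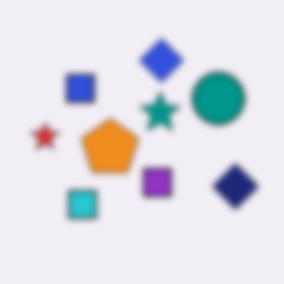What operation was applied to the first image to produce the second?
This is the original image moderately blurred.

Shape edges and outlines are uniformly softened across the whole image.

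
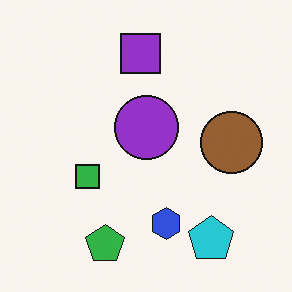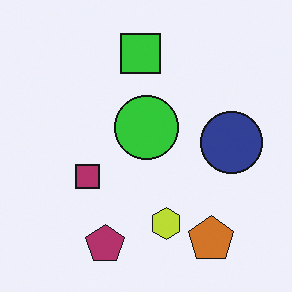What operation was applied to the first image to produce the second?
The second image is the first hue-shifted through roughly half the color wheel.

Every shape's color has rotated by the same amount around the hue wheel — a uniform hue shift.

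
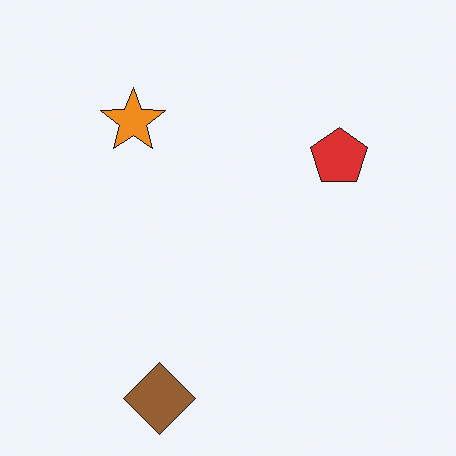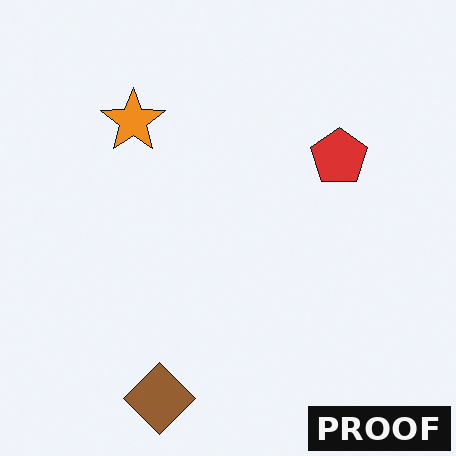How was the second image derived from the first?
The second image is the first watermarked with the text "PROOF" in the lower-right corner.

A dark label reading "PROOF" appears in the lower-right corner.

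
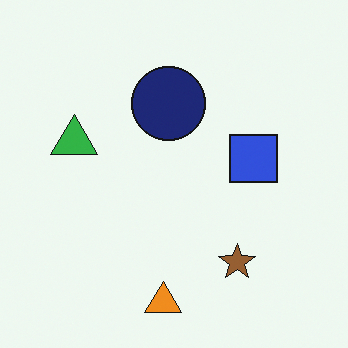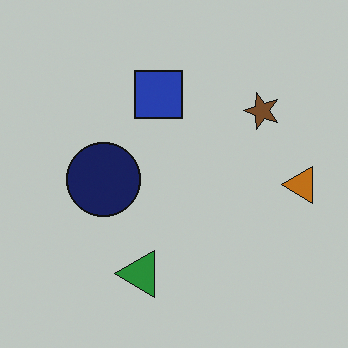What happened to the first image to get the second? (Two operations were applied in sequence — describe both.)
Rotated 90° counter-clockwise, then darkened a little.

The orange triangle sits in the bottom of the first image and the right of the second — consistent with a whole-image 90° counter-clockwise rotation. Every pixel — background and shapes alike — is uniformly darkened.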